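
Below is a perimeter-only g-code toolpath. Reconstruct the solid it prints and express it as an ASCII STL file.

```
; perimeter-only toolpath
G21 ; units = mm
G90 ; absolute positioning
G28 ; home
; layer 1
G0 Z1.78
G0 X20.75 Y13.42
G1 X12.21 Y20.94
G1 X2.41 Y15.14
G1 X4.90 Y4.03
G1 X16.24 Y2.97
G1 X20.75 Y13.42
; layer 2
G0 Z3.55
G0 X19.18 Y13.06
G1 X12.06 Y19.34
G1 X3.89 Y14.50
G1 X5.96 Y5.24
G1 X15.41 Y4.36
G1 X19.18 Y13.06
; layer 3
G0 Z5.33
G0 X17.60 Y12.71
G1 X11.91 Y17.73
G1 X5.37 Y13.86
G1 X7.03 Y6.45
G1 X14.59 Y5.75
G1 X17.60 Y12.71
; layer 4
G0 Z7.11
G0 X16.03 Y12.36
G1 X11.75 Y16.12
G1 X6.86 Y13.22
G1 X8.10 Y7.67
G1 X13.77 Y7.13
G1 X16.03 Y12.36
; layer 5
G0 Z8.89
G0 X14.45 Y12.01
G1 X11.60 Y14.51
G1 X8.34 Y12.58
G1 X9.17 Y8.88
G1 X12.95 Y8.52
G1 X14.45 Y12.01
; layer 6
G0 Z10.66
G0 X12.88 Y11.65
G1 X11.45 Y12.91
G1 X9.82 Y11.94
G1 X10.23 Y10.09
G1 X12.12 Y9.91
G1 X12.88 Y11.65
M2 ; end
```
solid part
  facet normal 0.0000 0.0000 -1.0000
    outer loop
      vertex 0.93 15.78 0.00
      vertex 12.36 22.55 0.00
      vertex 22.33 13.77 0.00
    endloop
  endfacet
  facet normal 0.0000 0.0000 -1.0000
    outer loop
      vertex 3.83 2.82 0.00
      vertex 0.93 15.78 0.00
      vertex 22.33 13.77 0.00
    endloop
  endfacet
  facet normal 0.0000 0.0000 -1.0000
    outer loop
      vertex 17.06 1.58 0.00
      vertex 3.83 2.82 0.00
      vertex 22.33 13.77 0.00
    endloop
  endfacet
  facet normal 0.5325 0.6047 0.5922
    outer loop
      vertex 22.33 13.77 0.00
      vertex 12.36 22.55 0.00
      vertex 11.30 11.30 12.44
    endloop
  endfacet
  facet normal -0.4107 0.6934 0.5921
    outer loop
      vertex 12.36 22.55 0.00
      vertex 0.93 15.78 0.00
      vertex 11.30 11.30 12.44
    endloop
  endfacet
  facet normal -0.7864 -0.1760 0.5922
    outer loop
      vertex 0.93 15.78 0.00
      vertex 3.83 2.82 0.00
      vertex 11.30 11.30 12.44
    endloop
  endfacet
  facet normal -0.0752 -0.8024 0.5921
    outer loop
      vertex 3.83 2.82 0.00
      vertex 17.06 1.58 0.00
      vertex 11.30 11.30 12.44
    endloop
  endfacet
  facet normal 0.7396 -0.3197 0.5923
    outer loop
      vertex 17.06 1.58 0.00
      vertex 22.33 13.77 0.00
      vertex 11.30 11.30 12.44
    endloop
  endfacet
endsolid part

The G0 Z moves step by Δz≈1.78 mm. The G1 loops shrink linearly with z, so the solid tapers from its base footprint up to z≈12.4. Closing with a flat bottom cap and the tapered top and triangulating gives 8 facets — a regular 5-sided pyramid, base circumscribed radius ≈ 11.3 mm, apex at z ≈ 12.4 mm.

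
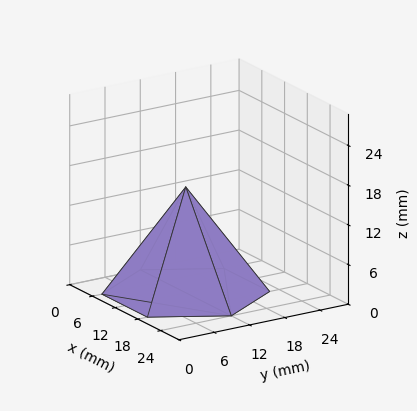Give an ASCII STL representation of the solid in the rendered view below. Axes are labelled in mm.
Reading the render: the shape is a regular 6-sided pyramid, base circumscribed radius ≈ 12 mm, apex at z ≈ 16 mm (dimensions read to the nearest mm from the axis ticks). For the STL, each face is triangulated and given an outward normal.

solid part
  facet normal 0.0000 0.0000 -1.0000
    outer loop
      vertex 6.000 22.392 0.000
      vertex 18.000 22.392 0.000
      vertex 24.000 12.000 0.000
    endloop
  endfacet
  facet normal 0.0000 0.0000 -1.0000
    outer loop
      vertex 0.000 12.000 0.000
      vertex 6.000 22.392 0.000
      vertex 24.000 12.000 0.000
    endloop
  endfacet
  facet normal 0.0000 0.0000 -1.0000
    outer loop
      vertex 6.000 1.608 0.000
      vertex 0.000 12.000 0.000
      vertex 24.000 12.000 0.000
    endloop
  endfacet
  facet normal 0.0000 0.0000 -1.0000
    outer loop
      vertex 18.000 1.608 0.000
      vertex 6.000 1.608 0.000
      vertex 24.000 12.000 0.000
    endloop
  endfacet
  facet normal 0.7263 0.4193 0.5447
    outer loop
      vertex 24.000 12.000 0.000
      vertex 18.000 22.392 0.000
      vertex 12.000 12.000 16.000
    endloop
  endfacet
  facet normal 0.0000 0.8386 0.5447
    outer loop
      vertex 18.000 22.392 0.000
      vertex 6.000 22.392 0.000
      vertex 12.000 12.000 16.000
    endloop
  endfacet
  facet normal -0.7263 0.4193 0.5447
    outer loop
      vertex 6.000 22.392 0.000
      vertex 0.000 12.000 0.000
      vertex 12.000 12.000 16.000
    endloop
  endfacet
  facet normal -0.7263 -0.4193 0.5447
    outer loop
      vertex 0.000 12.000 0.000
      vertex 6.000 1.608 0.000
      vertex 12.000 12.000 16.000
    endloop
  endfacet
  facet normal 0.0000 -0.8386 0.5447
    outer loop
      vertex 6.000 1.608 0.000
      vertex 18.000 1.608 0.000
      vertex 12.000 12.000 16.000
    endloop
  endfacet
  facet normal 0.7263 -0.4193 0.5447
    outer loop
      vertex 18.000 1.608 0.000
      vertex 24.000 12.000 0.000
      vertex 12.000 12.000 16.000
    endloop
  endfacet
endsolid part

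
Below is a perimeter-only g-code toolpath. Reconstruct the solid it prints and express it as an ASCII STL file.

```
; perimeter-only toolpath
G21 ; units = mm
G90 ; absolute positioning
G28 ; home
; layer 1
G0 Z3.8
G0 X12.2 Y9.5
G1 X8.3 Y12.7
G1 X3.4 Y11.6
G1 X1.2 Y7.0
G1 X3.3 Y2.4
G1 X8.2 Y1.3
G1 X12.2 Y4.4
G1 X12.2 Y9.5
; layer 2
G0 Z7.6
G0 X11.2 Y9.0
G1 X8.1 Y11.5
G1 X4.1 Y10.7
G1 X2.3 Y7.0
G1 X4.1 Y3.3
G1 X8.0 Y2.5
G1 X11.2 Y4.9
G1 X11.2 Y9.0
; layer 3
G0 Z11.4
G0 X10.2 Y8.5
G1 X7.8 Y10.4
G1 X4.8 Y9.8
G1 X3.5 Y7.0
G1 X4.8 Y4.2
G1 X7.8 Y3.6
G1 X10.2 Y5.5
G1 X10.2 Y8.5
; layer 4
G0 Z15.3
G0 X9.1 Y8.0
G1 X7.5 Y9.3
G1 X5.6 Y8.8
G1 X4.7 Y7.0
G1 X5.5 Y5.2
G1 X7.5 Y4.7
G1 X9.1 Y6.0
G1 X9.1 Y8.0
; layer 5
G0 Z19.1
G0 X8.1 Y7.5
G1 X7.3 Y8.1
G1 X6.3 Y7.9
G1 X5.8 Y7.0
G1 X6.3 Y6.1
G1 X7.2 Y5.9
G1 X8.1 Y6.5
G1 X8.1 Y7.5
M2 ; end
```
solid part
  facet normal 0.0000 0.0000 -1.0000
    outer loop
      vertex 2.7 12.5 0.0
      vertex 8.6 13.8 0.0
      vertex 13.3 10.0 0.0
    endloop
  endfacet
  facet normal 0.0000 0.0000 -1.0000
    outer loop
      vertex 0.0 7.0 0.0
      vertex 2.7 12.5 0.0
      vertex 13.3 10.0 0.0
    endloop
  endfacet
  facet normal 0.0000 0.0000 -1.0000
    outer loop
      vertex 2.6 1.5 0.0
      vertex 0.0 7.0 0.0
      vertex 13.3 10.0 0.0
    endloop
  endfacet
  facet normal 0.0000 0.0000 -1.0000
    outer loop
      vertex 8.5 0.2 0.0
      vertex 2.6 1.5 0.0
      vertex 13.3 10.0 0.0
    endloop
  endfacet
  facet normal 0.0000 0.0000 -1.0000
    outer loop
      vertex 13.3 3.9 0.0
      vertex 8.5 0.2 0.0
      vertex 13.3 10.0 0.0
    endloop
  endfacet
  facet normal 0.6062 0.7498 0.2650
    outer loop
      vertex 13.3 10.0 0.0
      vertex 8.6 13.8 0.0
      vertex 7.0 7.0 22.9
    endloop
  endfacet
  facet normal -0.2075 0.9416 0.2651
    outer loop
      vertex 8.6 13.8 0.0
      vertex 2.7 12.5 0.0
      vertex 7.0 7.0 22.9
    endloop
  endfacet
  facet normal -0.8657 0.4250 0.2646
    outer loop
      vertex 2.7 12.5 0.0
      vertex 0.0 7.0 0.0
      vertex 7.0 7.0 22.9
    endloop
  endfacet
  facet normal -0.8714 -0.4119 0.2664
    outer loop
      vertex 0.0 7.0 0.0
      vertex 2.6 1.5 0.0
      vertex 7.0 7.0 22.9
    endloop
  endfacet
  facet normal -0.2074 -0.9414 0.2660
    outer loop
      vertex 2.6 1.5 0.0
      vertex 8.5 0.2 0.0
      vertex 7.0 7.0 22.9
    endloop
  endfacet
  facet normal 0.5886 -0.7636 0.2653
    outer loop
      vertex 8.5 0.2 0.0
      vertex 13.3 3.9 0.0
      vertex 7.0 7.0 22.9
    endloop
  endfacet
  facet normal 0.9642 0.0000 0.2653
    outer loop
      vertex 13.3 3.9 0.0
      vertex 13.3 10.0 0.0
      vertex 7.0 7.0 22.9
    endloop
  endfacet
endsolid part

The G0 Z moves step by Δz≈3.8 mm. The G1 loops shrink linearly with z, so the solid tapers from its base footprint up to z≈22.9. Closing with a flat bottom cap and the tapered top and triangulating gives 12 facets — a regular 7-sided pyramid, base circumscribed radius ≈ 7 mm, apex at z ≈ 22.9 mm.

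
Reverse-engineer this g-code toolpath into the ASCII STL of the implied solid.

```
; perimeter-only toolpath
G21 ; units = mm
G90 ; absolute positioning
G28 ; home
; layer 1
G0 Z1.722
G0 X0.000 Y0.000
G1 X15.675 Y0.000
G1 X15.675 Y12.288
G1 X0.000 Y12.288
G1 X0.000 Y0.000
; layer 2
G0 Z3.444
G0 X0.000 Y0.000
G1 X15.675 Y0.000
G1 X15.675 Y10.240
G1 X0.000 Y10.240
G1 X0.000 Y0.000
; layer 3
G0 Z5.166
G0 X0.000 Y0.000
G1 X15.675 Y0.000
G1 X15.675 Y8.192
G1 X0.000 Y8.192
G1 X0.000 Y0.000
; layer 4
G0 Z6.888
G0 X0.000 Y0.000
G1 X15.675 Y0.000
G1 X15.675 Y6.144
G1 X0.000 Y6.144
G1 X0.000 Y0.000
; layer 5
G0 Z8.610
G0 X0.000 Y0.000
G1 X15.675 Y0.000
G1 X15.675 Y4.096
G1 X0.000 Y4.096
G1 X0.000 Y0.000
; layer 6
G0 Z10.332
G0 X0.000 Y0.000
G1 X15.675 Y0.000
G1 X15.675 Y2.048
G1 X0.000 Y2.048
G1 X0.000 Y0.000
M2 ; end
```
solid part
  facet normal 0.0000 0.0000 -1.0000
    outer loop
      vertex 15.675 14.336 0.000
      vertex 15.675 0.000 0.000
      vertex 0.000 0.000 0.000
    endloop
  endfacet
  facet normal 0.0000 0.0000 -1.0000
    outer loop
      vertex 0.000 14.336 0.000
      vertex 15.675 14.336 0.000
      vertex 0.000 0.000 0.000
    endloop
  endfacet
  facet normal 0.0000 -1.0000 0.0000
    outer loop
      vertex 0.000 0.000 0.000
      vertex 15.675 0.000 0.000
      vertex 15.675 0.000 12.054
    endloop
  endfacet
  facet normal 0.0000 -1.0000 0.0000
    outer loop
      vertex 0.000 0.000 0.000
      vertex 15.675 0.000 12.054
      vertex 0.000 0.000 12.054
    endloop
  endfacet
  facet normal 0.0000 0.6436 0.7654
    outer loop
      vertex 0.000 0.000 12.054
      vertex 15.675 0.000 12.054
      vertex 15.675 14.336 0.000
    endloop
  endfacet
  facet normal 0.0000 0.6436 0.7654
    outer loop
      vertex 0.000 0.000 12.054
      vertex 15.675 14.336 0.000
      vertex 0.000 14.336 0.000
    endloop
  endfacet
  facet normal -1.0000 0.0000 0.0000
    outer loop
      vertex 0.000 0.000 12.054
      vertex 0.000 14.336 0.000
      vertex 0.000 0.000 0.000
    endloop
  endfacet
  facet normal 1.0000 0.0000 0.0000
    outer loop
      vertex 15.675 0.000 0.000
      vertex 15.675 14.336 0.000
      vertex 15.675 0.000 12.054
    endloop
  endfacet
endsolid part

The G0 Z moves step by Δz≈1.722 mm. The G1 loops shrink linearly with z, so the solid tapers from its base footprint up to z≈12.1. Closing with a flat bottom cap and the tapered top and triangulating gives 8 facets — a wedge (ramp): 15.7 × 14.3 mm base, rising to 12.1 mm along the y=0 edge and sloping linearly to z=0 at y=14.3.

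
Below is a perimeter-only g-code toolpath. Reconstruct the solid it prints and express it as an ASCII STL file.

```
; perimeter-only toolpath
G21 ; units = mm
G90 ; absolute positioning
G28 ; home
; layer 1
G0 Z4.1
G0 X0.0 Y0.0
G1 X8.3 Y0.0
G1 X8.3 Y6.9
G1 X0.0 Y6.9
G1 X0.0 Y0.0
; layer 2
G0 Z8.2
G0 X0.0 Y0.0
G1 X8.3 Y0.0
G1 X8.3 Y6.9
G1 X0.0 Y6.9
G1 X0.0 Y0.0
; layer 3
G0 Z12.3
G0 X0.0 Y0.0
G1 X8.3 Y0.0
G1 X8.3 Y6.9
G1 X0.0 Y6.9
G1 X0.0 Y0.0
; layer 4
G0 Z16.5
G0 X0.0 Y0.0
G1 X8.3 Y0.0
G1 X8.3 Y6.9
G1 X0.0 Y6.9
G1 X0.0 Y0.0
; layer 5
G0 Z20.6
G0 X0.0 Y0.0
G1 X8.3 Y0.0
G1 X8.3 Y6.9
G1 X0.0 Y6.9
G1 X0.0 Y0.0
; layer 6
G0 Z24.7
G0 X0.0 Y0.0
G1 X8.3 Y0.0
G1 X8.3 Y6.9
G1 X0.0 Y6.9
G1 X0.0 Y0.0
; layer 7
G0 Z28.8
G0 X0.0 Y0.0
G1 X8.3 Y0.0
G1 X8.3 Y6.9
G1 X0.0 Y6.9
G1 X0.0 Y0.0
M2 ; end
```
solid part
  facet normal 0.0000 0.0000 -1.0000
    outer loop
      vertex 8.3 6.9 0.0
      vertex 8.3 0.0 0.0
      vertex 0.0 0.0 0.0
    endloop
  endfacet
  facet normal 0.0000 0.0000 -1.0000
    outer loop
      vertex 0.0 6.9 0.0
      vertex 8.3 6.9 0.0
      vertex 0.0 0.0 0.0
    endloop
  endfacet
  facet normal 0.0000 0.0000 1.0000
    outer loop
      vertex 0.0 0.0 28.8
      vertex 8.3 0.0 28.8
      vertex 8.3 6.9 28.8
    endloop
  endfacet
  facet normal 0.0000 0.0000 1.0000
    outer loop
      vertex 0.0 0.0 28.8
      vertex 8.3 6.9 28.8
      vertex 0.0 6.9 28.8
    endloop
  endfacet
  facet normal 0.0000 -1.0000 0.0000
    outer loop
      vertex 0.0 0.0 0.0
      vertex 8.3 0.0 0.0
      vertex 8.3 0.0 28.8
    endloop
  endfacet
  facet normal 0.0000 -1.0000 0.0000
    outer loop
      vertex 0.0 0.0 0.0
      vertex 8.3 0.0 28.8
      vertex 0.0 0.0 28.8
    endloop
  endfacet
  facet normal 0.0000 1.0000 0.0000
    outer loop
      vertex 8.3 6.9 28.8
      vertex 8.3 6.9 0.0
      vertex 0.0 6.9 0.0
    endloop
  endfacet
  facet normal 0.0000 1.0000 0.0000
    outer loop
      vertex 0.0 6.9 28.8
      vertex 8.3 6.9 28.8
      vertex 0.0 6.9 0.0
    endloop
  endfacet
  facet normal -1.0000 0.0000 0.0000
    outer loop
      vertex 0.0 6.9 28.8
      vertex 0.0 6.9 0.0
      vertex 0.0 0.0 0.0
    endloop
  endfacet
  facet normal -1.0000 0.0000 0.0000
    outer loop
      vertex 0.0 0.0 28.8
      vertex 0.0 6.9 28.8
      vertex 0.0 0.0 0.0
    endloop
  endfacet
  facet normal 1.0000 0.0000 0.0000
    outer loop
      vertex 8.3 0.0 0.0
      vertex 8.3 6.9 0.0
      vertex 8.3 6.9 28.8
    endloop
  endfacet
  facet normal 1.0000 0.0000 0.0000
    outer loop
      vertex 8.3 0.0 0.0
      vertex 8.3 6.9 28.8
      vertex 8.3 0.0 28.8
    endloop
  endfacet
endsolid part

The G0 Z moves step by Δz≈4.1 mm. Every layer's G1 loop is the same polygon, so the solid is a straight extrusion of it from z=0 to z≈28.8. Closing with flat bottom and top caps and triangulating gives 12 facets — a rectangular box, roughly 8.3 × 6.9 mm footprint and 28.8 mm tall.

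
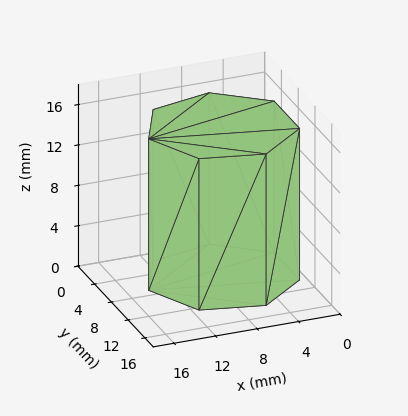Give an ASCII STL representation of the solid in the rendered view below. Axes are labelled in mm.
Reading the render: the shape is a regular 7-sided prism (a cylinder approximated with 7 flat sides), circumscribed radius ≈ 7 mm, height ≈ 15 mm (dimensions read to the nearest mm from the axis ticks). For the STL, each face is triangulated and given an outward normal.

solid part
  facet normal 0.0000 0.0000 -1.0000
    outer loop
      vertex 5.44 13.82 0.00
      vertex 11.36 12.47 0.00
      vertex 14.00 7.00 0.00
    endloop
  endfacet
  facet normal 0.0000 0.0000 -1.0000
    outer loop
      vertex 0.69 10.04 0.00
      vertex 5.44 13.82 0.00
      vertex 14.00 7.00 0.00
    endloop
  endfacet
  facet normal 0.0000 0.0000 -1.0000
    outer loop
      vertex 0.69 3.96 0.00
      vertex 0.69 10.04 0.00
      vertex 14.00 7.00 0.00
    endloop
  endfacet
  facet normal 0.0000 0.0000 -1.0000
    outer loop
      vertex 5.44 0.18 0.00
      vertex 0.69 3.96 0.00
      vertex 14.00 7.00 0.00
    endloop
  endfacet
  facet normal 0.0000 0.0000 -1.0000
    outer loop
      vertex 11.36 1.53 0.00
      vertex 5.44 0.18 0.00
      vertex 14.00 7.00 0.00
    endloop
  endfacet
  facet normal 0.0000 0.0000 1.0000
    outer loop
      vertex 14.00 7.00 15.00
      vertex 11.36 12.47 15.00
      vertex 5.44 13.82 15.00
    endloop
  endfacet
  facet normal 0.0000 0.0000 1.0000
    outer loop
      vertex 14.00 7.00 15.00
      vertex 5.44 13.82 15.00
      vertex 0.69 10.04 15.00
    endloop
  endfacet
  facet normal 0.0000 0.0000 1.0000
    outer loop
      vertex 14.00 7.00 15.00
      vertex 0.69 10.04 15.00
      vertex 0.69 3.96 15.00
    endloop
  endfacet
  facet normal 0.0000 0.0000 1.0000
    outer loop
      vertex 14.00 7.00 15.00
      vertex 0.69 3.96 15.00
      vertex 5.44 0.18 15.00
    endloop
  endfacet
  facet normal 0.0000 0.0000 1.0000
    outer loop
      vertex 14.00 7.00 15.00
      vertex 5.44 0.18 15.00
      vertex 11.36 1.53 15.00
    endloop
  endfacet
  facet normal 0.9006 0.4347 0.0000
    outer loop
      vertex 14.00 7.00 0.00
      vertex 11.36 12.47 0.00
      vertex 11.36 12.47 15.00
    endloop
  endfacet
  facet normal 0.9006 0.4347 0.0000
    outer loop
      vertex 14.00 7.00 0.00
      vertex 11.36 12.47 15.00
      vertex 14.00 7.00 15.00
    endloop
  endfacet
  facet normal 0.2223 0.9750 0.0000
    outer loop
      vertex 11.36 12.47 0.00
      vertex 5.44 13.82 0.00
      vertex 5.44 13.82 15.00
    endloop
  endfacet
  facet normal 0.2223 0.9750 0.0000
    outer loop
      vertex 11.36 12.47 0.00
      vertex 5.44 13.82 15.00
      vertex 11.36 12.47 15.00
    endloop
  endfacet
  facet normal -0.6227 0.7825 0.0000
    outer loop
      vertex 5.44 13.82 0.00
      vertex 0.69 10.04 0.00
      vertex 0.69 10.04 15.00
    endloop
  endfacet
  facet normal -0.6227 0.7825 0.0000
    outer loop
      vertex 5.44 13.82 0.00
      vertex 0.69 10.04 15.00
      vertex 5.44 13.82 15.00
    endloop
  endfacet
  facet normal -1.0000 0.0000 0.0000
    outer loop
      vertex 0.69 10.04 0.00
      vertex 0.69 3.96 0.00
      vertex 0.69 3.96 15.00
    endloop
  endfacet
  facet normal -1.0000 0.0000 0.0000
    outer loop
      vertex 0.69 10.04 0.00
      vertex 0.69 3.96 15.00
      vertex 0.69 10.04 15.00
    endloop
  endfacet
  facet normal -0.6227 -0.7825 0.0000
    outer loop
      vertex 0.69 3.96 0.00
      vertex 5.44 0.18 0.00
      vertex 5.44 0.18 15.00
    endloop
  endfacet
  facet normal -0.6227 -0.7825 0.0000
    outer loop
      vertex 0.69 3.96 0.00
      vertex 5.44 0.18 15.00
      vertex 0.69 3.96 15.00
    endloop
  endfacet
  facet normal 0.2223 -0.9750 0.0000
    outer loop
      vertex 5.44 0.18 0.00
      vertex 11.36 1.53 0.00
      vertex 11.36 1.53 15.00
    endloop
  endfacet
  facet normal 0.2223 -0.9750 0.0000
    outer loop
      vertex 5.44 0.18 0.00
      vertex 11.36 1.53 15.00
      vertex 5.44 0.18 15.00
    endloop
  endfacet
  facet normal 0.9006 -0.4347 0.0000
    outer loop
      vertex 11.36 1.53 0.00
      vertex 14.00 7.00 0.00
      vertex 14.00 7.00 15.00
    endloop
  endfacet
  facet normal 0.9006 -0.4347 0.0000
    outer loop
      vertex 11.36 1.53 0.00
      vertex 14.00 7.00 15.00
      vertex 11.36 1.53 15.00
    endloop
  endfacet
endsolid part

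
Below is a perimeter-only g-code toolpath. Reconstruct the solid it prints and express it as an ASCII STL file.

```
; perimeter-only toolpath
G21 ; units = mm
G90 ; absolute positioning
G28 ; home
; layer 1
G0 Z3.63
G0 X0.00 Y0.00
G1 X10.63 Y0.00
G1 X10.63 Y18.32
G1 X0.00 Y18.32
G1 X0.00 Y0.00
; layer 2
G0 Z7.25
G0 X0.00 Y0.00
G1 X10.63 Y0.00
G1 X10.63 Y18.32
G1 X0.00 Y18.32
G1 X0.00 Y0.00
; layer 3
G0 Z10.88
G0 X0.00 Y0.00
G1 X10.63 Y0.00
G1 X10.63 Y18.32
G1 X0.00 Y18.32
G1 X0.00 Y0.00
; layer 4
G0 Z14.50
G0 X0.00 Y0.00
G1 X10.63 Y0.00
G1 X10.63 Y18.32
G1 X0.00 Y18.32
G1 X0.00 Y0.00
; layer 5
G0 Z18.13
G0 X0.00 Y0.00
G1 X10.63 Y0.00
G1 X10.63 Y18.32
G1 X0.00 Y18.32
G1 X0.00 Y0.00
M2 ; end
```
solid part
  facet normal 0.0000 0.0000 -1.0000
    outer loop
      vertex 10.63 18.32 0.00
      vertex 10.63 0.00 0.00
      vertex 0.00 0.00 0.00
    endloop
  endfacet
  facet normal 0.0000 0.0000 -1.0000
    outer loop
      vertex 0.00 18.32 0.00
      vertex 10.63 18.32 0.00
      vertex 0.00 0.00 0.00
    endloop
  endfacet
  facet normal 0.0000 0.0000 1.0000
    outer loop
      vertex 0.00 0.00 18.13
      vertex 10.63 0.00 18.13
      vertex 10.63 18.32 18.13
    endloop
  endfacet
  facet normal 0.0000 0.0000 1.0000
    outer loop
      vertex 0.00 0.00 18.13
      vertex 10.63 18.32 18.13
      vertex 0.00 18.32 18.13
    endloop
  endfacet
  facet normal 0.0000 -1.0000 0.0000
    outer loop
      vertex 0.00 0.00 0.00
      vertex 10.63 0.00 0.00
      vertex 10.63 0.00 18.13
    endloop
  endfacet
  facet normal 0.0000 -1.0000 0.0000
    outer loop
      vertex 0.00 0.00 0.00
      vertex 10.63 0.00 18.13
      vertex 0.00 0.00 18.13
    endloop
  endfacet
  facet normal 0.0000 1.0000 0.0000
    outer loop
      vertex 10.63 18.32 18.13
      vertex 10.63 18.32 0.00
      vertex 0.00 18.32 0.00
    endloop
  endfacet
  facet normal 0.0000 1.0000 0.0000
    outer loop
      vertex 0.00 18.32 18.13
      vertex 10.63 18.32 18.13
      vertex 0.00 18.32 0.00
    endloop
  endfacet
  facet normal -1.0000 0.0000 0.0000
    outer loop
      vertex 0.00 18.32 18.13
      vertex 0.00 18.32 0.00
      vertex 0.00 0.00 0.00
    endloop
  endfacet
  facet normal -1.0000 0.0000 0.0000
    outer loop
      vertex 0.00 0.00 18.13
      vertex 0.00 18.32 18.13
      vertex 0.00 0.00 0.00
    endloop
  endfacet
  facet normal 1.0000 0.0000 0.0000
    outer loop
      vertex 10.63 0.00 0.00
      vertex 10.63 18.32 0.00
      vertex 10.63 18.32 18.13
    endloop
  endfacet
  facet normal 1.0000 0.0000 0.0000
    outer loop
      vertex 10.63 0.00 0.00
      vertex 10.63 18.32 18.13
      vertex 10.63 0.00 18.13
    endloop
  endfacet
endsolid part

The G0 Z moves step by Δz≈3.63 mm. Every layer's G1 loop is the same polygon, so the solid is a straight extrusion of it from z=0 to z≈18.1. Closing with flat bottom and top caps and triangulating gives 12 facets — a rectangular box, roughly 10.6 × 18.3 mm footprint and 18.1 mm tall.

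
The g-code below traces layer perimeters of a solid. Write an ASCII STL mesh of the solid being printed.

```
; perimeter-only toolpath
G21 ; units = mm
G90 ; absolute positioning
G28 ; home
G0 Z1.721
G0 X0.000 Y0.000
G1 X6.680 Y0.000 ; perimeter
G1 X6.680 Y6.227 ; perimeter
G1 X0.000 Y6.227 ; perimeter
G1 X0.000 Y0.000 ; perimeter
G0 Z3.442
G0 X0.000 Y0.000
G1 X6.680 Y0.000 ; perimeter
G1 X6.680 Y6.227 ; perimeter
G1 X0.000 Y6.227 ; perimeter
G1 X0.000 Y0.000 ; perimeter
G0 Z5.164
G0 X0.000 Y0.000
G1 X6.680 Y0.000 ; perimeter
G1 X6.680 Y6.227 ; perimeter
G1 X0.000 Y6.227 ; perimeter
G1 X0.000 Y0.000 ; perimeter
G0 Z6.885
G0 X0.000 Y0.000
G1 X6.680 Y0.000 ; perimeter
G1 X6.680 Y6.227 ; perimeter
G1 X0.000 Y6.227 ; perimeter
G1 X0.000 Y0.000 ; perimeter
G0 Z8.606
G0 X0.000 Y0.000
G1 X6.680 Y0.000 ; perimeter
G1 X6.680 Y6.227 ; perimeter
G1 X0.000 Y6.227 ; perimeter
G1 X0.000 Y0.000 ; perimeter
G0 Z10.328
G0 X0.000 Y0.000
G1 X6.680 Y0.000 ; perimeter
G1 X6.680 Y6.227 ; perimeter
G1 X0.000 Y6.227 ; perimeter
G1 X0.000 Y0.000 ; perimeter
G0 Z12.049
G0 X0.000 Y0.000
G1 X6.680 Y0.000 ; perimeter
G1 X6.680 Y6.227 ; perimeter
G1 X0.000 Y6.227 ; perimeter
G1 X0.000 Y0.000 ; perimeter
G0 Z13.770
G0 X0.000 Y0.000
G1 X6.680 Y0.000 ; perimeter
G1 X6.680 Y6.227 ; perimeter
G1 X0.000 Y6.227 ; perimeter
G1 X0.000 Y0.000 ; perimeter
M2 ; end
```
solid part
  facet normal 0.0000 0.0000 -1.0000
    outer loop
      vertex 6.680 6.227 0.000
      vertex 6.680 0.000 0.000
      vertex 0.000 0.000 0.000
    endloop
  endfacet
  facet normal 0.0000 0.0000 -1.0000
    outer loop
      vertex 0.000 6.227 0.000
      vertex 6.680 6.227 0.000
      vertex 0.000 0.000 0.000
    endloop
  endfacet
  facet normal 0.0000 0.0000 1.0000
    outer loop
      vertex 0.000 0.000 13.770
      vertex 6.680 0.000 13.770
      vertex 6.680 6.227 13.770
    endloop
  endfacet
  facet normal 0.0000 0.0000 1.0000
    outer loop
      vertex 0.000 0.000 13.770
      vertex 6.680 6.227 13.770
      vertex 0.000 6.227 13.770
    endloop
  endfacet
  facet normal 0.0000 -1.0000 0.0000
    outer loop
      vertex 0.000 0.000 0.000
      vertex 6.680 0.000 0.000
      vertex 6.680 0.000 13.770
    endloop
  endfacet
  facet normal 0.0000 -1.0000 0.0000
    outer loop
      vertex 0.000 0.000 0.000
      vertex 6.680 0.000 13.770
      vertex 0.000 0.000 13.770
    endloop
  endfacet
  facet normal 0.0000 1.0000 0.0000
    outer loop
      vertex 6.680 6.227 13.770
      vertex 6.680 6.227 0.000
      vertex 0.000 6.227 0.000
    endloop
  endfacet
  facet normal 0.0000 1.0000 0.0000
    outer loop
      vertex 0.000 6.227 13.770
      vertex 6.680 6.227 13.770
      vertex 0.000 6.227 0.000
    endloop
  endfacet
  facet normal -1.0000 0.0000 0.0000
    outer loop
      vertex 0.000 6.227 13.770
      vertex 0.000 6.227 0.000
      vertex 0.000 0.000 0.000
    endloop
  endfacet
  facet normal -1.0000 0.0000 0.0000
    outer loop
      vertex 0.000 0.000 13.770
      vertex 0.000 6.227 13.770
      vertex 0.000 0.000 0.000
    endloop
  endfacet
  facet normal 1.0000 0.0000 0.0000
    outer loop
      vertex 6.680 0.000 0.000
      vertex 6.680 6.227 0.000
      vertex 6.680 6.227 13.770
    endloop
  endfacet
  facet normal 1.0000 0.0000 0.0000
    outer loop
      vertex 6.680 0.000 0.000
      vertex 6.680 6.227 13.770
      vertex 6.680 0.000 13.770
    endloop
  endfacet
endsolid part

The G0 Z moves step by Δz≈1.721 mm. Every layer's G1 loop is the same polygon, so the solid is a straight extrusion of it from z=0 to z≈13.8. Closing with flat bottom and top caps and triangulating gives 12 facets — a rectangular box, roughly 6.68 × 6.23 mm footprint and 13.8 mm tall.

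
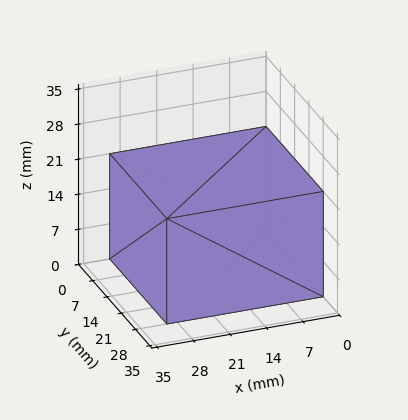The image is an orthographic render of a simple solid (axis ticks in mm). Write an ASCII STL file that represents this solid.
Reading the render: the shape is a rectangular box, roughly 30 × 28 mm footprint and 21 mm tall (dimensions read to the nearest mm from the axis ticks). For the STL, each face is triangulated and given an outward normal.

solid part
  facet normal 0.0000 0.0000 -1.0000
    outer loop
      vertex 30.000 28.000 0.000
      vertex 30.000 0.000 0.000
      vertex 0.000 0.000 0.000
    endloop
  endfacet
  facet normal 0.0000 0.0000 -1.0000
    outer loop
      vertex 0.000 28.000 0.000
      vertex 30.000 28.000 0.000
      vertex 0.000 0.000 0.000
    endloop
  endfacet
  facet normal 0.0000 0.0000 1.0000
    outer loop
      vertex 0.000 0.000 21.000
      vertex 30.000 0.000 21.000
      vertex 30.000 28.000 21.000
    endloop
  endfacet
  facet normal 0.0000 0.0000 1.0000
    outer loop
      vertex 0.000 0.000 21.000
      vertex 30.000 28.000 21.000
      vertex 0.000 28.000 21.000
    endloop
  endfacet
  facet normal 0.0000 -1.0000 0.0000
    outer loop
      vertex 0.000 0.000 0.000
      vertex 30.000 0.000 0.000
      vertex 30.000 0.000 21.000
    endloop
  endfacet
  facet normal 0.0000 -1.0000 0.0000
    outer loop
      vertex 0.000 0.000 0.000
      vertex 30.000 0.000 21.000
      vertex 0.000 0.000 21.000
    endloop
  endfacet
  facet normal 0.0000 1.0000 0.0000
    outer loop
      vertex 30.000 28.000 21.000
      vertex 30.000 28.000 0.000
      vertex 0.000 28.000 0.000
    endloop
  endfacet
  facet normal 0.0000 1.0000 0.0000
    outer loop
      vertex 0.000 28.000 21.000
      vertex 30.000 28.000 21.000
      vertex 0.000 28.000 0.000
    endloop
  endfacet
  facet normal -1.0000 0.0000 0.0000
    outer loop
      vertex 0.000 28.000 21.000
      vertex 0.000 28.000 0.000
      vertex 0.000 0.000 0.000
    endloop
  endfacet
  facet normal -1.0000 0.0000 0.0000
    outer loop
      vertex 0.000 0.000 21.000
      vertex 0.000 28.000 21.000
      vertex 0.000 0.000 0.000
    endloop
  endfacet
  facet normal 1.0000 0.0000 0.0000
    outer loop
      vertex 30.000 0.000 0.000
      vertex 30.000 28.000 0.000
      vertex 30.000 28.000 21.000
    endloop
  endfacet
  facet normal 1.0000 0.0000 0.0000
    outer loop
      vertex 30.000 0.000 0.000
      vertex 30.000 28.000 21.000
      vertex 30.000 0.000 21.000
    endloop
  endfacet
endsolid part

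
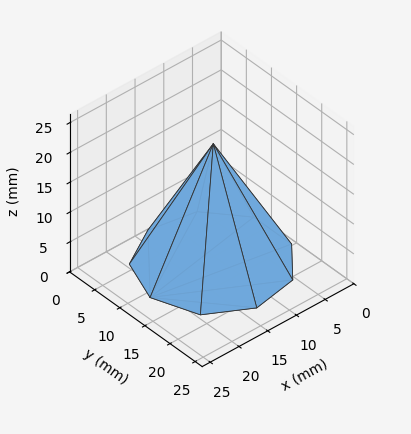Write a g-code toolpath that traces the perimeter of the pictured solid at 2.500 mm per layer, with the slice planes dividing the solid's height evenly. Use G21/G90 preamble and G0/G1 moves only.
Reading the render: the shape is a regular 9-sided pyramid, base circumscribed radius ≈ 11 mm, apex at z ≈ 20 mm (dimensions read to the nearest mm from the axis ticks). For the g-code, the solid's height is divided into equal slices at the stated Δz and each level perimeter traced with G1 moves after a G0 lift.

; perimeter-only toolpath
G21 ; units = mm
G90 ; absolute positioning
G28 ; home
; layer 1
G0 Z2.500
G0 X20.625 Y11.000
G1 X18.373 Y17.187
G1 X12.671 Y20.479
G1 X6.188 Y19.335
G1 X1.955 Y14.292
G1 X1.955 Y7.708
G1 X6.188 Y2.665
G1 X12.671 Y1.521
G1 X18.373 Y4.813
G1 X20.625 Y11.000
; layer 2
G0 Z5.000
G0 X19.250 Y11.000
G1 X17.319 Y16.303
G1 X12.433 Y19.125
G1 X6.875 Y18.145
G1 X3.247 Y13.822
G1 X3.247 Y8.178
G1 X6.875 Y3.856
G1 X12.433 Y2.875
G1 X17.319 Y5.697
G1 X19.250 Y11.000
; layer 3
G0 Z7.500
G0 X17.875 Y11.000
G1 X16.266 Y15.419
G1 X12.194 Y17.771
G1 X7.562 Y16.954
G1 X4.539 Y13.351
G1 X4.539 Y8.649
G1 X7.562 Y5.046
G1 X12.194 Y4.229
G1 X16.266 Y6.581
G1 X17.875 Y11.000
; layer 4
G0 Z10.000
G0 X16.500 Y11.000
G1 X15.213 Y14.536
G1 X11.955 Y16.416
G1 X8.250 Y15.763
G1 X5.832 Y12.881
G1 X5.832 Y9.119
G1 X8.250 Y6.237
G1 X11.955 Y5.583
G1 X15.213 Y7.465
G1 X16.500 Y11.000
; layer 5
G0 Z12.500
G0 X15.125 Y11.000
G1 X14.160 Y13.652
G1 X11.716 Y15.062
G1 X8.938 Y14.572
G1 X7.124 Y12.411
G1 X7.124 Y9.589
G1 X8.938 Y7.428
G1 X11.716 Y6.938
G1 X14.160 Y8.348
G1 X15.125 Y11.000
; layer 6
G0 Z15.000
G0 X13.750 Y11.000
G1 X13.107 Y12.768
G1 X11.477 Y13.708
G1 X9.625 Y13.381
G1 X8.416 Y11.941
G1 X8.416 Y10.059
G1 X9.625 Y8.618
G1 X11.477 Y8.292
G1 X13.107 Y9.232
G1 X13.750 Y11.000
; layer 7
G0 Z17.500
G0 X12.375 Y11.000
G1 X12.053 Y11.884
G1 X11.239 Y12.354
G1 X10.312 Y12.191
G1 X9.708 Y11.470
G1 X9.708 Y10.530
G1 X10.312 Y9.809
G1 X11.239 Y9.646
G1 X12.053 Y10.116
G1 X12.375 Y11.000
M2 ; end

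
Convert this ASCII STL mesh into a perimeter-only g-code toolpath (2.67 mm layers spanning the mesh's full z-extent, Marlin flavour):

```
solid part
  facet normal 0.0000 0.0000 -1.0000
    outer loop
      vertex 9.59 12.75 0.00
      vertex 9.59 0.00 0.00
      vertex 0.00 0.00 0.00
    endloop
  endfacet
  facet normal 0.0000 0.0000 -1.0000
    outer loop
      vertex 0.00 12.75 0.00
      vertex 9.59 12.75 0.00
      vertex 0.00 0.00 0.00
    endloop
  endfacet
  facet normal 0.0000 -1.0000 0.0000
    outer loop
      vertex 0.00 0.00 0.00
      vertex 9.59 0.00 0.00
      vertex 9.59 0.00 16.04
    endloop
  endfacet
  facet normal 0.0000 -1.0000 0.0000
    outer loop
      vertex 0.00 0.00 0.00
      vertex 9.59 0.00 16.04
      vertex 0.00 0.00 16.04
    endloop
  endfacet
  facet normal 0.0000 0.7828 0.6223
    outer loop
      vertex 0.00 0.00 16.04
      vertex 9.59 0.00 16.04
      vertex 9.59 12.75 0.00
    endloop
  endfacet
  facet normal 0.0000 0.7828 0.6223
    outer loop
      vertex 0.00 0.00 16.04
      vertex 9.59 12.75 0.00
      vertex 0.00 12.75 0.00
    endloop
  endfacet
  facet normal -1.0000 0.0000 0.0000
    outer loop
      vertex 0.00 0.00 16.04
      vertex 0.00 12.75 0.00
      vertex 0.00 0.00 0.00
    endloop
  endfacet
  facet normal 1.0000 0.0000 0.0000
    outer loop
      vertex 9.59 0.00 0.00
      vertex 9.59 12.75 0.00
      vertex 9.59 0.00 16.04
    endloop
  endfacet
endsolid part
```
; perimeter-only toolpath
G21 ; units = mm
G90 ; absolute positioning
G28 ; home
; layer 1
G0 Z2.67
G0 X0.00 Y0.00
G1 X9.59 Y0.00
G1 X9.59 Y10.62
G1 X0.00 Y10.62
G1 X0.00 Y0.00
; layer 2
G0 Z5.35
G0 X0.00 Y0.00
G1 X9.59 Y0.00
G1 X9.59 Y8.50
G1 X0.00 Y8.50
G1 X0.00 Y0.00
; layer 3
G0 Z8.02
G0 X0.00 Y0.00
G1 X9.59 Y0.00
G1 X9.59 Y6.38
G1 X0.00 Y6.38
G1 X0.00 Y0.00
; layer 4
G0 Z10.69
G0 X0.00 Y0.00
G1 X9.59 Y0.00
G1 X9.59 Y4.25
G1 X0.00 Y4.25
G1 X0.00 Y0.00
; layer 5
G0 Z13.37
G0 X0.00 Y0.00
G1 X9.59 Y0.00
G1 X9.59 Y2.12
G1 X0.00 Y2.12
G1 X0.00 Y0.00
M2 ; end

The solid is a wedge (ramp): 9.59 × 12.8 mm base, rising to 16 mm along the y=0 edge and sloping linearly to z=0 at y=12.8. Slicing at Δz = 2.67 mm — 6 equal slices spanning the solid's height, so layer i sits at z = i·h/6 — gives 5 non-empty perimeters. Each is a 4-segment closed polygon; G0 lifts to the layer z and rapids to the start vertex, then G1 traces the edges. The cross-section shrinks linearly with z (the slice at the apex is degenerate and omitted).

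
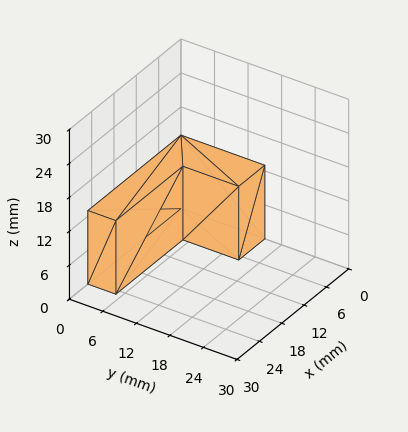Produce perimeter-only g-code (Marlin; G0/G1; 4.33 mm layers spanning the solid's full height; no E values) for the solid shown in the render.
Reading the render: the shape is an L-shaped prism: outer 25 × 15 mm, arm thicknesses ≈ 5 mm (horizontal) and 7 mm (vertical), extruded 13 mm in z (dimensions read to the nearest mm from the axis ticks). For the g-code, the solid's height is divided into equal slices at the stated Δz and each level perimeter traced with G1 moves after a G0 lift.

; perimeter-only toolpath
G21 ; units = mm
G90 ; absolute positioning
G28 ; home
; layer 1
G0 Z4.33
G0 X0.00 Y0.00
G1 X25.00 Y0.00
G1 X25.00 Y5.00
G1 X7.00 Y5.00
G1 X7.00 Y15.00
G1 X0.00 Y15.00
G1 X0.00 Y0.00
; layer 2
G0 Z8.67
G0 X0.00 Y0.00
G1 X25.00 Y0.00
G1 X25.00 Y5.00
G1 X7.00 Y5.00
G1 X7.00 Y15.00
G1 X0.00 Y15.00
G1 X0.00 Y0.00
; layer 3
G0 Z13.00
G0 X0.00 Y0.00
G1 X25.00 Y0.00
G1 X25.00 Y5.00
G1 X7.00 Y5.00
G1 X7.00 Y15.00
G1 X0.00 Y15.00
G1 X0.00 Y0.00
M2 ; end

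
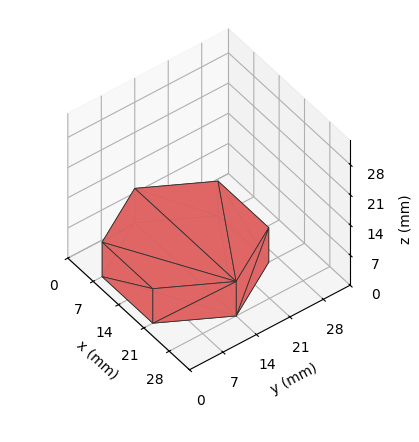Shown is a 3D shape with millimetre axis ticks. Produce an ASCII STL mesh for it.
Reading the render: the shape is a regular 6-sided prism (a cylinder approximated with 6 flat sides), circumscribed radius ≈ 14 mm, height ≈ 8 mm (dimensions read to the nearest mm from the axis ticks). For the STL, each face is triangulated and given an outward normal.

solid part
  facet normal 0.0000 0.0000 -1.0000
    outer loop
      vertex 7.000 26.124 0.000
      vertex 21.000 26.124 0.000
      vertex 28.000 14.000 0.000
    endloop
  endfacet
  facet normal 0.0000 0.0000 -1.0000
    outer loop
      vertex 0.000 14.000 0.000
      vertex 7.000 26.124 0.000
      vertex 28.000 14.000 0.000
    endloop
  endfacet
  facet normal 0.0000 0.0000 -1.0000
    outer loop
      vertex 7.000 1.876 0.000
      vertex 0.000 14.000 0.000
      vertex 28.000 14.000 0.000
    endloop
  endfacet
  facet normal 0.0000 0.0000 -1.0000
    outer loop
      vertex 21.000 1.876 0.000
      vertex 7.000 1.876 0.000
      vertex 28.000 14.000 0.000
    endloop
  endfacet
  facet normal 0.0000 0.0000 1.0000
    outer loop
      vertex 28.000 14.000 8.000
      vertex 21.000 26.124 8.000
      vertex 7.000 26.124 8.000
    endloop
  endfacet
  facet normal 0.0000 0.0000 1.0000
    outer loop
      vertex 28.000 14.000 8.000
      vertex 7.000 26.124 8.000
      vertex 0.000 14.000 8.000
    endloop
  endfacet
  facet normal 0.0000 0.0000 1.0000
    outer loop
      vertex 28.000 14.000 8.000
      vertex 0.000 14.000 8.000
      vertex 7.000 1.876 8.000
    endloop
  endfacet
  facet normal 0.0000 0.0000 1.0000
    outer loop
      vertex 28.000 14.000 8.000
      vertex 7.000 1.876 8.000
      vertex 21.000 1.876 8.000
    endloop
  endfacet
  facet normal 0.8660 0.5000 0.0000
    outer loop
      vertex 28.000 14.000 0.000
      vertex 21.000 26.124 0.000
      vertex 21.000 26.124 8.000
    endloop
  endfacet
  facet normal 0.8660 0.5000 0.0000
    outer loop
      vertex 28.000 14.000 0.000
      vertex 21.000 26.124 8.000
      vertex 28.000 14.000 8.000
    endloop
  endfacet
  facet normal 0.0000 1.0000 0.0000
    outer loop
      vertex 21.000 26.124 0.000
      vertex 7.000 26.124 0.000
      vertex 7.000 26.124 8.000
    endloop
  endfacet
  facet normal 0.0000 1.0000 0.0000
    outer loop
      vertex 21.000 26.124 0.000
      vertex 7.000 26.124 8.000
      vertex 21.000 26.124 8.000
    endloop
  endfacet
  facet normal -0.8660 0.5000 0.0000
    outer loop
      vertex 7.000 26.124 0.000
      vertex 0.000 14.000 0.000
      vertex 0.000 14.000 8.000
    endloop
  endfacet
  facet normal -0.8660 0.5000 0.0000
    outer loop
      vertex 7.000 26.124 0.000
      vertex 0.000 14.000 8.000
      vertex 7.000 26.124 8.000
    endloop
  endfacet
  facet normal -0.8660 -0.5000 0.0000
    outer loop
      vertex 0.000 14.000 0.000
      vertex 7.000 1.876 0.000
      vertex 7.000 1.876 8.000
    endloop
  endfacet
  facet normal -0.8660 -0.5000 0.0000
    outer loop
      vertex 0.000 14.000 0.000
      vertex 7.000 1.876 8.000
      vertex 0.000 14.000 8.000
    endloop
  endfacet
  facet normal 0.0000 -1.0000 0.0000
    outer loop
      vertex 7.000 1.876 0.000
      vertex 21.000 1.876 0.000
      vertex 21.000 1.876 8.000
    endloop
  endfacet
  facet normal 0.0000 -1.0000 0.0000
    outer loop
      vertex 7.000 1.876 0.000
      vertex 21.000 1.876 8.000
      vertex 7.000 1.876 8.000
    endloop
  endfacet
  facet normal 0.8660 -0.5000 0.0000
    outer loop
      vertex 21.000 1.876 0.000
      vertex 28.000 14.000 0.000
      vertex 28.000 14.000 8.000
    endloop
  endfacet
  facet normal 0.8660 -0.5000 0.0000
    outer loop
      vertex 21.000 1.876 0.000
      vertex 28.000 14.000 8.000
      vertex 21.000 1.876 8.000
    endloop
  endfacet
endsolid part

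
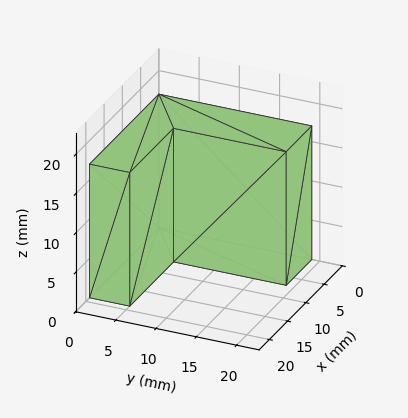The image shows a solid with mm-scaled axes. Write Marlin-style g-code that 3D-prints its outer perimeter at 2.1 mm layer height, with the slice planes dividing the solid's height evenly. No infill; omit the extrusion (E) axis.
Reading the render: the shape is an L-shaped prism: outer 19 × 19 mm, arm thicknesses ≈ 5 mm (horizontal) and 7 mm (vertical), extruded 17 mm in z (dimensions read to the nearest mm from the axis ticks). For the g-code, the solid's height is divided into equal slices at the stated Δz and each level perimeter traced with G1 moves after a G0 lift.

; perimeter-only toolpath
G21 ; units = mm
G90 ; absolute positioning
G28 ; home
; layer 1
G0 Z2.1
G0 X0.0 Y0.0
G1 X19.0 Y0.0
G1 X19.0 Y5.0
G1 X7.0 Y5.0
G1 X7.0 Y19.0
G1 X0.0 Y19.0
G1 X0.0 Y0.0
; layer 2
G0 Z4.2
G0 X0.0 Y0.0
G1 X19.0 Y0.0
G1 X19.0 Y5.0
G1 X7.0 Y5.0
G1 X7.0 Y19.0
G1 X0.0 Y19.0
G1 X0.0 Y0.0
; layer 3
G0 Z6.4
G0 X0.0 Y0.0
G1 X19.0 Y0.0
G1 X19.0 Y5.0
G1 X7.0 Y5.0
G1 X7.0 Y19.0
G1 X0.0 Y19.0
G1 X0.0 Y0.0
; layer 4
G0 Z8.5
G0 X0.0 Y0.0
G1 X19.0 Y0.0
G1 X19.0 Y5.0
G1 X7.0 Y5.0
G1 X7.0 Y19.0
G1 X0.0 Y19.0
G1 X0.0 Y0.0
; layer 5
G0 Z10.6
G0 X0.0 Y0.0
G1 X19.0 Y0.0
G1 X19.0 Y5.0
G1 X7.0 Y5.0
G1 X7.0 Y19.0
G1 X0.0 Y19.0
G1 X0.0 Y0.0
; layer 6
G0 Z12.8
G0 X0.0 Y0.0
G1 X19.0 Y0.0
G1 X19.0 Y5.0
G1 X7.0 Y5.0
G1 X7.0 Y19.0
G1 X0.0 Y19.0
G1 X0.0 Y0.0
; layer 7
G0 Z14.9
G0 X0.0 Y0.0
G1 X19.0 Y0.0
G1 X19.0 Y5.0
G1 X7.0 Y5.0
G1 X7.0 Y19.0
G1 X0.0 Y19.0
G1 X0.0 Y0.0
; layer 8
G0 Z17.0
G0 X0.0 Y0.0
G1 X19.0 Y0.0
G1 X19.0 Y5.0
G1 X7.0 Y5.0
G1 X7.0 Y19.0
G1 X0.0 Y19.0
G1 X0.0 Y0.0
M2 ; end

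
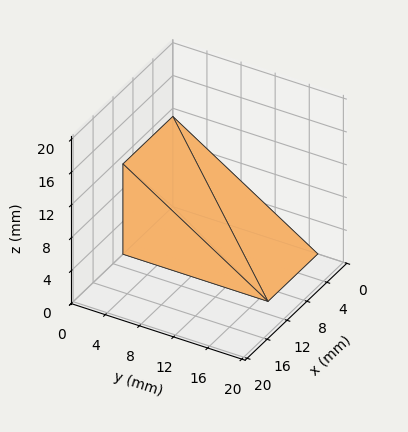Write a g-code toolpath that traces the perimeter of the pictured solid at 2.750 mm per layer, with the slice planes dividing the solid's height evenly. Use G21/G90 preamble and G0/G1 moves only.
Reading the render: the shape is a wedge (ramp): 10 × 17 mm base, rising to 11 mm along the y=0 edge and sloping linearly to z=0 at y=17 (dimensions read to the nearest mm from the axis ticks). For the g-code, the solid's height is divided into equal slices at the stated Δz and each level perimeter traced with G1 moves after a G0 lift.

; perimeter-only toolpath
G21 ; units = mm
G90 ; absolute positioning
G28 ; home
; layer 1
G0 Z2.750
G0 X0.000 Y0.000
G1 X10.000 Y0.000
G1 X10.000 Y12.750
G1 X0.000 Y12.750
G1 X0.000 Y0.000
; layer 2
G0 Z5.500
G0 X0.000 Y0.000
G1 X10.000 Y0.000
G1 X10.000 Y8.500
G1 X0.000 Y8.500
G1 X0.000 Y0.000
; layer 3
G0 Z8.250
G0 X0.000 Y0.000
G1 X10.000 Y0.000
G1 X10.000 Y4.250
G1 X0.000 Y4.250
G1 X0.000 Y0.000
M2 ; end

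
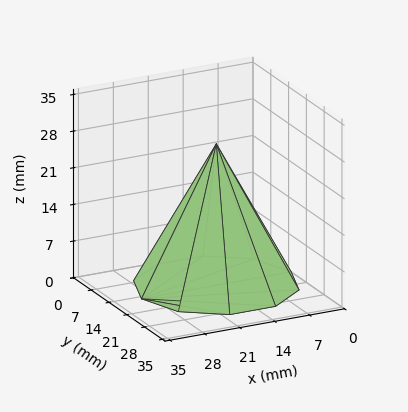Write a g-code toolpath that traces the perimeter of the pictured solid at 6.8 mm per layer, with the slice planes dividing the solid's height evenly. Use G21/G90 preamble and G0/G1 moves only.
Reading the render: the shape is a regular 10-sided pyramid, base circumscribed radius ≈ 15 mm, apex at z ≈ 27 mm (dimensions read to the nearest mm from the axis ticks). For the g-code, the solid's height is divided into equal slices at the stated Δz and each level perimeter traced with G1 moves after a G0 lift.

; perimeter-only toolpath
G21 ; units = mm
G90 ; absolute positioning
G28 ; home
; layer 1
G0 Z6.8
G0 X26.2 Y15.0
G1 X24.1 Y21.6
G1 X18.5 Y25.7
G1 X11.6 Y25.7
G1 X5.9 Y21.6
G1 X3.8 Y15.0
G1 X5.9 Y8.4
G1 X11.6 Y4.3
G1 X18.5 Y4.3
G1 X24.1 Y8.4
G1 X26.2 Y15.0
; layer 2
G0 Z13.5
G0 X22.5 Y15.0
G1 X21.1 Y19.4
G1 X17.3 Y22.1
G1 X12.7 Y22.1
G1 X8.9 Y19.4
G1 X7.5 Y15.0
G1 X8.9 Y10.6
G1 X12.7 Y7.8
G1 X17.3 Y7.8
G1 X21.1 Y10.6
G1 X22.5 Y15.0
; layer 3
G0 Z20.2
G0 X18.8 Y15.0
G1 X18.0 Y17.2
G1 X16.1 Y18.6
G1 X13.8 Y18.6
G1 X12.0 Y17.2
G1 X11.2 Y15.0
G1 X12.0 Y12.8
G1 X13.8 Y11.4
G1 X16.1 Y11.4
G1 X18.0 Y12.8
G1 X18.8 Y15.0
M2 ; end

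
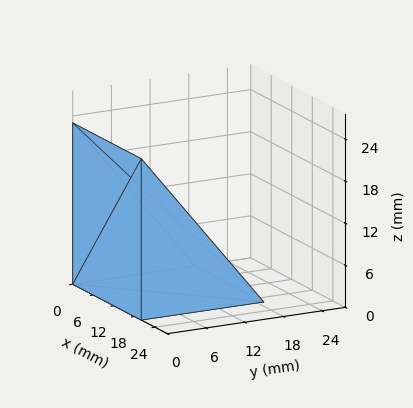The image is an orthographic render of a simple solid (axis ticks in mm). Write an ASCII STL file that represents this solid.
Reading the render: the shape is a wedge (ramp): 20 × 19 mm base, rising to 23 mm along the y=0 edge and sloping linearly to z=0 at y=19 (dimensions read to the nearest mm from the axis ticks). For the STL, each face is triangulated and given an outward normal.

solid part
  facet normal 0.0000 0.0000 -1.0000
    outer loop
      vertex 20.00 19.00 0.00
      vertex 20.00 0.00 0.00
      vertex 0.00 0.00 0.00
    endloop
  endfacet
  facet normal 0.0000 0.0000 -1.0000
    outer loop
      vertex 0.00 19.00 0.00
      vertex 20.00 19.00 0.00
      vertex 0.00 0.00 0.00
    endloop
  endfacet
  facet normal 0.0000 -1.0000 0.0000
    outer loop
      vertex 0.00 0.00 0.00
      vertex 20.00 0.00 0.00
      vertex 20.00 0.00 23.00
    endloop
  endfacet
  facet normal 0.0000 -1.0000 0.0000
    outer loop
      vertex 0.00 0.00 0.00
      vertex 20.00 0.00 23.00
      vertex 0.00 0.00 23.00
    endloop
  endfacet
  facet normal 0.0000 0.7710 0.6369
    outer loop
      vertex 0.00 0.00 23.00
      vertex 20.00 0.00 23.00
      vertex 20.00 19.00 0.00
    endloop
  endfacet
  facet normal 0.0000 0.7710 0.6369
    outer loop
      vertex 0.00 0.00 23.00
      vertex 20.00 19.00 0.00
      vertex 0.00 19.00 0.00
    endloop
  endfacet
  facet normal -1.0000 0.0000 0.0000
    outer loop
      vertex 0.00 0.00 23.00
      vertex 0.00 19.00 0.00
      vertex 0.00 0.00 0.00
    endloop
  endfacet
  facet normal 1.0000 0.0000 0.0000
    outer loop
      vertex 20.00 0.00 0.00
      vertex 20.00 19.00 0.00
      vertex 20.00 0.00 23.00
    endloop
  endfacet
endsolid part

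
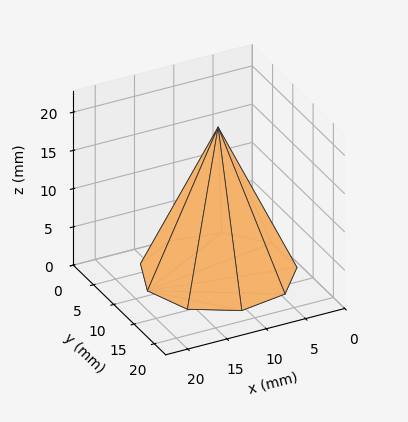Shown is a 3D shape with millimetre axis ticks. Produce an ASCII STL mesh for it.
Reading the render: the shape is a regular 9-sided pyramid, base circumscribed radius ≈ 9 mm, apex at z ≈ 19 mm (dimensions read to the nearest mm from the axis ticks). For the STL, each face is triangulated and given an outward normal.

solid part
  facet normal 0.0000 0.0000 -1.0000
    outer loop
      vertex 10.563 17.863 0.000
      vertex 15.894 14.785 0.000
      vertex 18.000 9.000 0.000
    endloop
  endfacet
  facet normal 0.0000 0.0000 -1.0000
    outer loop
      vertex 4.500 16.794 0.000
      vertex 10.563 17.863 0.000
      vertex 18.000 9.000 0.000
    endloop
  endfacet
  facet normal 0.0000 0.0000 -1.0000
    outer loop
      vertex 0.543 12.078 0.000
      vertex 4.500 16.794 0.000
      vertex 18.000 9.000 0.000
    endloop
  endfacet
  facet normal 0.0000 0.0000 -1.0000
    outer loop
      vertex 0.543 5.922 0.000
      vertex 0.543 12.078 0.000
      vertex 18.000 9.000 0.000
    endloop
  endfacet
  facet normal 0.0000 0.0000 -1.0000
    outer loop
      vertex 4.500 1.206 0.000
      vertex 0.543 5.922 0.000
      vertex 18.000 9.000 0.000
    endloop
  endfacet
  facet normal 0.0000 0.0000 -1.0000
    outer loop
      vertex 10.563 0.137 0.000
      vertex 4.500 1.206 0.000
      vertex 18.000 9.000 0.000
    endloop
  endfacet
  facet normal 0.0000 0.0000 -1.0000
    outer loop
      vertex 15.894 3.215 0.000
      vertex 10.563 0.137 0.000
      vertex 18.000 9.000 0.000
    endloop
  endfacet
  facet normal 0.8585 0.3125 0.4066
    outer loop
      vertex 18.000 9.000 0.000
      vertex 15.894 14.785 0.000
      vertex 9.000 9.000 19.000
    endloop
  endfacet
  facet normal 0.4568 0.7912 0.4066
    outer loop
      vertex 15.894 14.785 0.000
      vertex 10.563 17.863 0.000
      vertex 9.000 9.000 19.000
    endloop
  endfacet
  facet normal -0.1586 0.8997 0.4066
    outer loop
      vertex 10.563 17.863 0.000
      vertex 4.500 16.794 0.000
      vertex 9.000 9.000 19.000
    endloop
  endfacet
  facet normal -0.6999 0.5872 0.4066
    outer loop
      vertex 4.500 16.794 0.000
      vertex 0.543 12.078 0.000
      vertex 9.000 9.000 19.000
    endloop
  endfacet
  facet normal -0.9136 0.0000 0.4066
    outer loop
      vertex 0.543 12.078 0.000
      vertex 0.543 5.922 0.000
      vertex 9.000 9.000 19.000
    endloop
  endfacet
  facet normal -0.6999 -0.5872 0.4066
    outer loop
      vertex 0.543 5.922 0.000
      vertex 4.500 1.206 0.000
      vertex 9.000 9.000 19.000
    endloop
  endfacet
  facet normal -0.1586 -0.8997 0.4066
    outer loop
      vertex 4.500 1.206 0.000
      vertex 10.563 0.137 0.000
      vertex 9.000 9.000 19.000
    endloop
  endfacet
  facet normal 0.4568 -0.7912 0.4066
    outer loop
      vertex 10.563 0.137 0.000
      vertex 15.894 3.215 0.000
      vertex 9.000 9.000 19.000
    endloop
  endfacet
  facet normal 0.8585 -0.3125 0.4066
    outer loop
      vertex 15.894 3.215 0.000
      vertex 18.000 9.000 0.000
      vertex 9.000 9.000 19.000
    endloop
  endfacet
endsolid part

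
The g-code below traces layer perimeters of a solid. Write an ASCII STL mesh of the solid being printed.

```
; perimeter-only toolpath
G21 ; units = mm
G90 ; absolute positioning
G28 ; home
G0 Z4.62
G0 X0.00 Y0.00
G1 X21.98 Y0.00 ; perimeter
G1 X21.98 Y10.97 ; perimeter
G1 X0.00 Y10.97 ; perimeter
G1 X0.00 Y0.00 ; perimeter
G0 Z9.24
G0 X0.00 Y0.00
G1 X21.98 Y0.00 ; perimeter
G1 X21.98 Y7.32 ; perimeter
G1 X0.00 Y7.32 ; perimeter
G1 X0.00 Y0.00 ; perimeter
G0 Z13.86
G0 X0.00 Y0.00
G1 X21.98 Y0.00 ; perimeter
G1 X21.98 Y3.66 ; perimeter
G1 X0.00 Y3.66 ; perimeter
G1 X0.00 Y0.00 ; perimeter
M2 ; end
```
solid part
  facet normal 0.0000 0.0000 -1.0000
    outer loop
      vertex 21.98 14.63 0.00
      vertex 21.98 0.00 0.00
      vertex 0.00 0.00 0.00
    endloop
  endfacet
  facet normal 0.0000 0.0000 -1.0000
    outer loop
      vertex 0.00 14.63 0.00
      vertex 21.98 14.63 0.00
      vertex 0.00 0.00 0.00
    endloop
  endfacet
  facet normal 0.0000 -1.0000 0.0000
    outer loop
      vertex 0.00 0.00 0.00
      vertex 21.98 0.00 0.00
      vertex 21.98 0.00 18.48
    endloop
  endfacet
  facet normal 0.0000 -1.0000 0.0000
    outer loop
      vertex 0.00 0.00 0.00
      vertex 21.98 0.00 18.48
      vertex 0.00 0.00 18.48
    endloop
  endfacet
  facet normal 0.0000 0.7840 0.6207
    outer loop
      vertex 0.00 0.00 18.48
      vertex 21.98 0.00 18.48
      vertex 21.98 14.63 0.00
    endloop
  endfacet
  facet normal 0.0000 0.7840 0.6207
    outer loop
      vertex 0.00 0.00 18.48
      vertex 21.98 14.63 0.00
      vertex 0.00 14.63 0.00
    endloop
  endfacet
  facet normal -1.0000 0.0000 0.0000
    outer loop
      vertex 0.00 0.00 18.48
      vertex 0.00 14.63 0.00
      vertex 0.00 0.00 0.00
    endloop
  endfacet
  facet normal 1.0000 0.0000 0.0000
    outer loop
      vertex 21.98 0.00 0.00
      vertex 21.98 14.63 0.00
      vertex 21.98 0.00 18.48
    endloop
  endfacet
endsolid part

The G0 Z moves step by Δz≈4.62 mm. The G1 loops shrink linearly with z, so the solid tapers from its base footprint up to z≈18.5. Closing with a flat bottom cap and the tapered top and triangulating gives 8 facets — a wedge (ramp): 22 × 14.6 mm base, rising to 18.5 mm along the y=0 edge and sloping linearly to z=0 at y=14.6.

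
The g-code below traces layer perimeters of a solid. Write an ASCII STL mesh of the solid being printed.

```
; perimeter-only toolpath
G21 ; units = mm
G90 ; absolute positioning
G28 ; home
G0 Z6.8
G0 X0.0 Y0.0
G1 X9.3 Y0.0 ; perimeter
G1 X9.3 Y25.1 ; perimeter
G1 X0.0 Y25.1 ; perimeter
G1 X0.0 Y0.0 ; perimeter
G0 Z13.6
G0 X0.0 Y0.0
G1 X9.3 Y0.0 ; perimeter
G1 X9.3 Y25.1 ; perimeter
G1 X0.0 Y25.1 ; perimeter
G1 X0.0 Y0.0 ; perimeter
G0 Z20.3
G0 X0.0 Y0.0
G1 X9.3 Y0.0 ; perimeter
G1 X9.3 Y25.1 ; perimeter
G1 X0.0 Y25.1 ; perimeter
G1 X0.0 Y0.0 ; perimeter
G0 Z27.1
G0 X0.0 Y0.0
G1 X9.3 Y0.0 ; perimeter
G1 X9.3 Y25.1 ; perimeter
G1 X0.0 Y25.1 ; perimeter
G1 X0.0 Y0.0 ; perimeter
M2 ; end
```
solid part
  facet normal 0.0000 0.0000 -1.0000
    outer loop
      vertex 9.3 25.1 0.0
      vertex 9.3 0.0 0.0
      vertex 0.0 0.0 0.0
    endloop
  endfacet
  facet normal 0.0000 0.0000 -1.0000
    outer loop
      vertex 0.0 25.1 0.0
      vertex 9.3 25.1 0.0
      vertex 0.0 0.0 0.0
    endloop
  endfacet
  facet normal 0.0000 0.0000 1.0000
    outer loop
      vertex 0.0 0.0 27.1
      vertex 9.3 0.0 27.1
      vertex 9.3 25.1 27.1
    endloop
  endfacet
  facet normal 0.0000 0.0000 1.0000
    outer loop
      vertex 0.0 0.0 27.1
      vertex 9.3 25.1 27.1
      vertex 0.0 25.1 27.1
    endloop
  endfacet
  facet normal 0.0000 -1.0000 0.0000
    outer loop
      vertex 0.0 0.0 0.0
      vertex 9.3 0.0 0.0
      vertex 9.3 0.0 27.1
    endloop
  endfacet
  facet normal 0.0000 -1.0000 0.0000
    outer loop
      vertex 0.0 0.0 0.0
      vertex 9.3 0.0 27.1
      vertex 0.0 0.0 27.1
    endloop
  endfacet
  facet normal 0.0000 1.0000 0.0000
    outer loop
      vertex 9.3 25.1 27.1
      vertex 9.3 25.1 0.0
      vertex 0.0 25.1 0.0
    endloop
  endfacet
  facet normal 0.0000 1.0000 0.0000
    outer loop
      vertex 0.0 25.1 27.1
      vertex 9.3 25.1 27.1
      vertex 0.0 25.1 0.0
    endloop
  endfacet
  facet normal -1.0000 0.0000 0.0000
    outer loop
      vertex 0.0 25.1 27.1
      vertex 0.0 25.1 0.0
      vertex 0.0 0.0 0.0
    endloop
  endfacet
  facet normal -1.0000 0.0000 0.0000
    outer loop
      vertex 0.0 0.0 27.1
      vertex 0.0 25.1 27.1
      vertex 0.0 0.0 0.0
    endloop
  endfacet
  facet normal 1.0000 0.0000 0.0000
    outer loop
      vertex 9.3 0.0 0.0
      vertex 9.3 25.1 0.0
      vertex 9.3 25.1 27.1
    endloop
  endfacet
  facet normal 1.0000 0.0000 0.0000
    outer loop
      vertex 9.3 0.0 0.0
      vertex 9.3 25.1 27.1
      vertex 9.3 0.0 27.1
    endloop
  endfacet
endsolid part

The G0 Z moves step by Δz≈6.8 mm. Every layer's G1 loop is the same polygon, so the solid is a straight extrusion of it from z=0 to z≈27.1. Closing with flat bottom and top caps and triangulating gives 12 facets — a rectangular box, roughly 9.3 × 25.1 mm footprint and 27.1 mm tall.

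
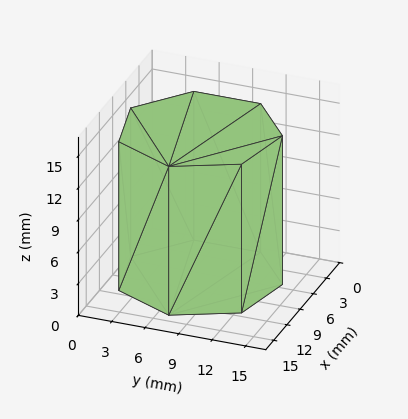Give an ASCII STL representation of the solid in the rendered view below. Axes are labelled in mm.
Reading the render: the shape is a regular 7-sided prism (a cylinder approximated with 7 flat sides), circumscribed radius ≈ 7 mm, height ≈ 14 mm (dimensions read to the nearest mm from the axis ticks). For the STL, each face is triangulated and given an outward normal.

solid part
  facet normal 0.0000 0.0000 -1.0000
    outer loop
      vertex 5.4 13.8 0.0
      vertex 11.4 12.5 0.0
      vertex 14.0 7.0 0.0
    endloop
  endfacet
  facet normal 0.0000 0.0000 -1.0000
    outer loop
      vertex 0.7 10.0 0.0
      vertex 5.4 13.8 0.0
      vertex 14.0 7.0 0.0
    endloop
  endfacet
  facet normal 0.0000 0.0000 -1.0000
    outer loop
      vertex 0.7 4.0 0.0
      vertex 0.7 10.0 0.0
      vertex 14.0 7.0 0.0
    endloop
  endfacet
  facet normal 0.0000 0.0000 -1.0000
    outer loop
      vertex 5.4 0.2 0.0
      vertex 0.7 4.0 0.0
      vertex 14.0 7.0 0.0
    endloop
  endfacet
  facet normal 0.0000 0.0000 -1.0000
    outer loop
      vertex 11.4 1.5 0.0
      vertex 5.4 0.2 0.0
      vertex 14.0 7.0 0.0
    endloop
  endfacet
  facet normal 0.0000 0.0000 1.0000
    outer loop
      vertex 14.0 7.0 14.0
      vertex 11.4 12.5 14.0
      vertex 5.4 13.8 14.0
    endloop
  endfacet
  facet normal 0.0000 0.0000 1.0000
    outer loop
      vertex 14.0 7.0 14.0
      vertex 5.4 13.8 14.0
      vertex 0.7 10.0 14.0
    endloop
  endfacet
  facet normal 0.0000 0.0000 1.0000
    outer loop
      vertex 14.0 7.0 14.0
      vertex 0.7 10.0 14.0
      vertex 0.7 4.0 14.0
    endloop
  endfacet
  facet normal 0.0000 0.0000 1.0000
    outer loop
      vertex 14.0 7.0 14.0
      vertex 0.7 4.0 14.0
      vertex 5.4 0.2 14.0
    endloop
  endfacet
  facet normal 0.0000 0.0000 1.0000
    outer loop
      vertex 14.0 7.0 14.0
      vertex 5.4 0.2 14.0
      vertex 11.4 1.5 14.0
    endloop
  endfacet
  facet normal 0.9041 0.4274 0.0000
    outer loop
      vertex 14.0 7.0 0.0
      vertex 11.4 12.5 0.0
      vertex 11.4 12.5 14.0
    endloop
  endfacet
  facet normal 0.9041 0.4274 0.0000
    outer loop
      vertex 14.0 7.0 0.0
      vertex 11.4 12.5 14.0
      vertex 14.0 7.0 14.0
    endloop
  endfacet
  facet normal 0.2118 0.9773 0.0000
    outer loop
      vertex 11.4 12.5 0.0
      vertex 5.4 13.8 0.0
      vertex 5.4 13.8 14.0
    endloop
  endfacet
  facet normal 0.2118 0.9773 0.0000
    outer loop
      vertex 11.4 12.5 0.0
      vertex 5.4 13.8 14.0
      vertex 11.4 12.5 14.0
    endloop
  endfacet
  facet normal -0.6287 0.7776 0.0000
    outer loop
      vertex 5.4 13.8 0.0
      vertex 0.7 10.0 0.0
      vertex 0.7 10.0 14.0
    endloop
  endfacet
  facet normal -0.6287 0.7776 0.0000
    outer loop
      vertex 5.4 13.8 0.0
      vertex 0.7 10.0 14.0
      vertex 5.4 13.8 14.0
    endloop
  endfacet
  facet normal -1.0000 0.0000 0.0000
    outer loop
      vertex 0.7 10.0 0.0
      vertex 0.7 4.0 0.0
      vertex 0.7 4.0 14.0
    endloop
  endfacet
  facet normal -1.0000 0.0000 0.0000
    outer loop
      vertex 0.7 10.0 0.0
      vertex 0.7 4.0 14.0
      vertex 0.7 10.0 14.0
    endloop
  endfacet
  facet normal -0.6287 -0.7776 0.0000
    outer loop
      vertex 0.7 4.0 0.0
      vertex 5.4 0.2 0.0
      vertex 5.4 0.2 14.0
    endloop
  endfacet
  facet normal -0.6287 -0.7776 0.0000
    outer loop
      vertex 0.7 4.0 0.0
      vertex 5.4 0.2 14.0
      vertex 0.7 4.0 14.0
    endloop
  endfacet
  facet normal 0.2118 -0.9773 0.0000
    outer loop
      vertex 5.4 0.2 0.0
      vertex 11.4 1.5 0.0
      vertex 11.4 1.5 14.0
    endloop
  endfacet
  facet normal 0.2118 -0.9773 0.0000
    outer loop
      vertex 5.4 0.2 0.0
      vertex 11.4 1.5 14.0
      vertex 5.4 0.2 14.0
    endloop
  endfacet
  facet normal 0.9041 -0.4274 0.0000
    outer loop
      vertex 11.4 1.5 0.0
      vertex 14.0 7.0 0.0
      vertex 14.0 7.0 14.0
    endloop
  endfacet
  facet normal 0.9041 -0.4274 0.0000
    outer loop
      vertex 11.4 1.5 0.0
      vertex 14.0 7.0 14.0
      vertex 11.4 1.5 14.0
    endloop
  endfacet
endsolid part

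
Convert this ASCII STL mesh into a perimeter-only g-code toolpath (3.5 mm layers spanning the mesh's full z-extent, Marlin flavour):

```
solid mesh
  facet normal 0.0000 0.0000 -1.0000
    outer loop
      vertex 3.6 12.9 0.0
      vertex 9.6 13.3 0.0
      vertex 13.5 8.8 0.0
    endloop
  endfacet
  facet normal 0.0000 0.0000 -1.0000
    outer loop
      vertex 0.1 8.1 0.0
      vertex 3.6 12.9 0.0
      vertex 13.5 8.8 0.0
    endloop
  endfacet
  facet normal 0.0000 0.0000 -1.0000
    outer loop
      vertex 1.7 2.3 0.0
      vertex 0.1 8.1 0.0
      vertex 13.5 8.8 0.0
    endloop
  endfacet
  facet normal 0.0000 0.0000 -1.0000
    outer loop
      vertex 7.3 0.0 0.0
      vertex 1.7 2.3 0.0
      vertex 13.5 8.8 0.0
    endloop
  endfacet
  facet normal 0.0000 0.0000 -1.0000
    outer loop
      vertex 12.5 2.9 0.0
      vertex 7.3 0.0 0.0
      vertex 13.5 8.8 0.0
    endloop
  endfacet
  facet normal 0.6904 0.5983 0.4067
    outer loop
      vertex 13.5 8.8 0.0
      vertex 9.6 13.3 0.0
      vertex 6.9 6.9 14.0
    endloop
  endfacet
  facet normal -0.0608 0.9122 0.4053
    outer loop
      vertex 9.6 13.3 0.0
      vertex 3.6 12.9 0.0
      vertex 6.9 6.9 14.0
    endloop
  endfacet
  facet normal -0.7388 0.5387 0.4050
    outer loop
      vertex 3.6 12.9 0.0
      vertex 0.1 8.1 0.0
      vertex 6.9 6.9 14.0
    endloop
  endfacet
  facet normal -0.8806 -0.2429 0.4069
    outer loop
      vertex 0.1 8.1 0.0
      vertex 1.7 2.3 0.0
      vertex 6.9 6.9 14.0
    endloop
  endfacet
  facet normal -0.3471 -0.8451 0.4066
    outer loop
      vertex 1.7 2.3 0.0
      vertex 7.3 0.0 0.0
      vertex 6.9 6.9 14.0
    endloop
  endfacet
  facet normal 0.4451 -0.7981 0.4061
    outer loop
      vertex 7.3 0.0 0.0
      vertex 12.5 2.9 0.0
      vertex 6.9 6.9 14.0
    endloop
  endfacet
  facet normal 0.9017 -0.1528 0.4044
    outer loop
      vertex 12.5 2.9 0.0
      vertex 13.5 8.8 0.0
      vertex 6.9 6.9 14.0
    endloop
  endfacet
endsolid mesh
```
; perimeter-only toolpath
G21 ; units = mm
G90 ; absolute positioning
G28 ; home
; layer 1
G0 Z3.5
G0 X11.8 Y8.3
G1 X8.9 Y11.7
G1 X4.4 Y11.4
G1 X1.8 Y7.8
G1 X3.0 Y3.5
G1 X7.2 Y1.7
G1 X11.1 Y3.9
G1 X11.8 Y8.3
; layer 2
G0 Z7.0
G0 X10.2 Y7.9
G1 X8.2 Y10.1
G1 X5.2 Y9.9
G1 X3.5 Y7.5
G1 X4.3 Y4.6
G1 X7.1 Y3.5
G1 X9.7 Y4.9
G1 X10.2 Y7.9
; layer 3
G0 Z10.5
G0 X8.6 Y7.4
G1 X7.6 Y8.5
G1 X6.1 Y8.4
G1 X5.2 Y7.2
G1 X5.6 Y5.8
G1 X7.0 Y5.2
G1 X8.3 Y5.9
G1 X8.6 Y7.4
M2 ; end

The solid is a regular 7-sided pyramid, base circumscribed radius ≈ 6.9 mm, apex at z ≈ 14 mm. Slicing at Δz = 3.5 mm — 4 equal slices spanning the solid's height, so layer i sits at z = i·h/4 — gives 3 non-empty perimeters. Each is a 7-segment closed polygon; G0 lifts to the layer z and rapids to the start vertex, then G1 traces the edges. The cross-section shrinks linearly with z (the slice at the apex is degenerate and omitted).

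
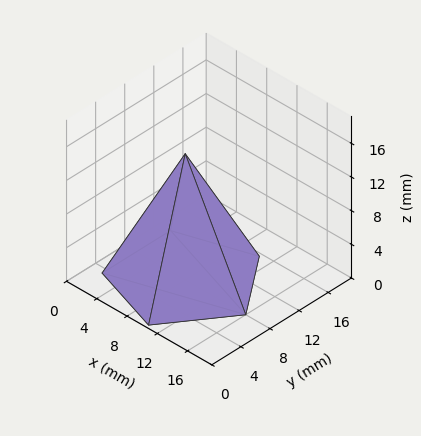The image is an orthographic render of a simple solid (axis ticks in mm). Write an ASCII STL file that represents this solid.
Reading the render: the shape is a regular 5-sided pyramid, base circumscribed radius ≈ 8 mm, apex at z ≈ 15 mm (dimensions read to the nearest mm from the axis ticks). For the STL, each face is triangulated and given an outward normal.

solid part
  facet normal 0.0000 0.0000 -1.0000
    outer loop
      vertex 1.53 12.70 0.00
      vertex 10.47 15.61 0.00
      vertex 16.00 8.00 0.00
    endloop
  endfacet
  facet normal 0.0000 0.0000 -1.0000
    outer loop
      vertex 1.53 3.30 0.00
      vertex 1.53 12.70 0.00
      vertex 16.00 8.00 0.00
    endloop
  endfacet
  facet normal 0.0000 0.0000 -1.0000
    outer loop
      vertex 10.47 0.39 0.00
      vertex 1.53 3.30 0.00
      vertex 16.00 8.00 0.00
    endloop
  endfacet
  facet normal 0.7428 0.5398 0.3961
    outer loop
      vertex 16.00 8.00 0.00
      vertex 10.47 15.61 0.00
      vertex 8.00 8.00 15.00
    endloop
  endfacet
  facet normal -0.2842 0.8731 0.3962
    outer loop
      vertex 10.47 15.61 0.00
      vertex 1.53 12.70 0.00
      vertex 8.00 8.00 15.00
    endloop
  endfacet
  facet normal -0.9182 0.0000 0.3961
    outer loop
      vertex 1.53 12.70 0.00
      vertex 1.53 3.30 0.00
      vertex 8.00 8.00 15.00
    endloop
  endfacet
  facet normal -0.2842 -0.8731 0.3962
    outer loop
      vertex 1.53 3.30 0.00
      vertex 10.47 0.39 0.00
      vertex 8.00 8.00 15.00
    endloop
  endfacet
  facet normal 0.7428 -0.5398 0.3961
    outer loop
      vertex 10.47 0.39 0.00
      vertex 16.00 8.00 0.00
      vertex 8.00 8.00 15.00
    endloop
  endfacet
endsolid part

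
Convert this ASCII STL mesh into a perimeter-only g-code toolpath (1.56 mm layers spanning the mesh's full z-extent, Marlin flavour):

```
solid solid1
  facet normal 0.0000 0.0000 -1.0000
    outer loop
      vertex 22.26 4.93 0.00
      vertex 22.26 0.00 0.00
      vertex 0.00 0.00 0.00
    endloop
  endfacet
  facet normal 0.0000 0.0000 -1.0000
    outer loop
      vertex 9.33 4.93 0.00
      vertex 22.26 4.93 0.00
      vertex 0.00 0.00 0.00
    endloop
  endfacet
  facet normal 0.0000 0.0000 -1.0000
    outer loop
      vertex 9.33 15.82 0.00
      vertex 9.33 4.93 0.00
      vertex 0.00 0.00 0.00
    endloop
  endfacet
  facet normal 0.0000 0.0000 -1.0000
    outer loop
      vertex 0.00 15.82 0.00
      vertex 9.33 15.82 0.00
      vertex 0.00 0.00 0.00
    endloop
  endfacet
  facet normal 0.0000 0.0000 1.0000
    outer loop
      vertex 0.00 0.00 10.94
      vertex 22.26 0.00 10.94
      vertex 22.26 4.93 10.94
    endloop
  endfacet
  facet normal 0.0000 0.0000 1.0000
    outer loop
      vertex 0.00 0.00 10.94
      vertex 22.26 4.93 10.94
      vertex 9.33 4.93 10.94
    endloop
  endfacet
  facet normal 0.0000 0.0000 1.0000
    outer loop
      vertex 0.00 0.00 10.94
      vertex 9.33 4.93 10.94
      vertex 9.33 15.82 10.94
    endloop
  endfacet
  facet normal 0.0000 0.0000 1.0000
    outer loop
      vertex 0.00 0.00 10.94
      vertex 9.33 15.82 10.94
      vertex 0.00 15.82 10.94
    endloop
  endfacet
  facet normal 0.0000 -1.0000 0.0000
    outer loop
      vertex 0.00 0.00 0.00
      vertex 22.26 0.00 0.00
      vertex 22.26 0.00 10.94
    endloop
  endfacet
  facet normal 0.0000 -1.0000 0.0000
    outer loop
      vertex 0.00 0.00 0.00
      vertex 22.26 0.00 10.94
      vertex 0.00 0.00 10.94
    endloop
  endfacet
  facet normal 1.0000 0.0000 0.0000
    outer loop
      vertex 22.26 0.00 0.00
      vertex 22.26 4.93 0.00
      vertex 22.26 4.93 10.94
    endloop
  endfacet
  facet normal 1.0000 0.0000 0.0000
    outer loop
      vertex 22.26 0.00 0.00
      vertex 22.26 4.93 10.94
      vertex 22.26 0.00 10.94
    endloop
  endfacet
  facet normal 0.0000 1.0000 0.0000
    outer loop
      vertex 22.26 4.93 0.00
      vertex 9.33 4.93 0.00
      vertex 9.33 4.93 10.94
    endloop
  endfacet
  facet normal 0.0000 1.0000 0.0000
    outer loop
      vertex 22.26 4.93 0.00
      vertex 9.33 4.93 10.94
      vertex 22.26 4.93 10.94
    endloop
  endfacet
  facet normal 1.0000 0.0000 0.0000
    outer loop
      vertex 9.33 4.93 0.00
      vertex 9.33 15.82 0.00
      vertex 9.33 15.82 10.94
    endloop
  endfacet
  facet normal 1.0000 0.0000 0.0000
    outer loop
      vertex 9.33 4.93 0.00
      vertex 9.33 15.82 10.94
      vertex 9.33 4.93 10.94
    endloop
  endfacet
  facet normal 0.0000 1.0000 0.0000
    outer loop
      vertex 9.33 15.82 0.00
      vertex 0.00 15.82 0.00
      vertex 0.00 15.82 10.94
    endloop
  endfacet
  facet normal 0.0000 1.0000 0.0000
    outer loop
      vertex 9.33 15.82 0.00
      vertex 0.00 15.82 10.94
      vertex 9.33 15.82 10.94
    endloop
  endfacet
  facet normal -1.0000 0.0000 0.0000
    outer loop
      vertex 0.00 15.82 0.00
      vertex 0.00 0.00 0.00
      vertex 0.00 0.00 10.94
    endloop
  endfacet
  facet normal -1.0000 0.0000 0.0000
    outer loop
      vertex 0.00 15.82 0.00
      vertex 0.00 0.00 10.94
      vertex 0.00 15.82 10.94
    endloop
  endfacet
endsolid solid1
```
; perimeter-only toolpath
G21 ; units = mm
G90 ; absolute positioning
G28 ; home
; layer 1
G0 Z1.56
G0 X0.00 Y0.00
G1 X22.26 Y0.00
G1 X22.26 Y4.93
G1 X9.33 Y4.93
G1 X9.33 Y15.82
G1 X0.00 Y15.82
G1 X0.00 Y0.00
; layer 2
G0 Z3.13
G0 X0.00 Y0.00
G1 X22.26 Y0.00
G1 X22.26 Y4.93
G1 X9.33 Y4.93
G1 X9.33 Y15.82
G1 X0.00 Y15.82
G1 X0.00 Y0.00
; layer 3
G0 Z4.69
G0 X0.00 Y0.00
G1 X22.26 Y0.00
G1 X22.26 Y4.93
G1 X9.33 Y4.93
G1 X9.33 Y15.82
G1 X0.00 Y15.82
G1 X0.00 Y0.00
; layer 4
G0 Z6.25
G0 X0.00 Y0.00
G1 X22.26 Y0.00
G1 X22.26 Y4.93
G1 X9.33 Y4.93
G1 X9.33 Y15.82
G1 X0.00 Y15.82
G1 X0.00 Y0.00
; layer 5
G0 Z7.81
G0 X0.00 Y0.00
G1 X22.26 Y0.00
G1 X22.26 Y4.93
G1 X9.33 Y4.93
G1 X9.33 Y15.82
G1 X0.00 Y15.82
G1 X0.00 Y0.00
; layer 6
G0 Z9.38
G0 X0.00 Y0.00
G1 X22.26 Y0.00
G1 X22.26 Y4.93
G1 X9.33 Y4.93
G1 X9.33 Y15.82
G1 X0.00 Y15.82
G1 X0.00 Y0.00
; layer 7
G0 Z10.94
G0 X0.00 Y0.00
G1 X22.26 Y0.00
G1 X22.26 Y4.93
G1 X9.33 Y4.93
G1 X9.33 Y15.82
G1 X0.00 Y15.82
G1 X0.00 Y0.00
M2 ; end

The solid is an L-shaped prism: outer 22.3 × 15.8 mm, arm thicknesses ≈ 4.93 mm (horizontal) and 9.33 mm (vertical), extruded 10.9 mm in z. Slicing at Δz = 1.56 mm — 7 equal slices spanning the solid's height, so layer i sits at z = i·h/7 — gives 7 non-empty perimeters. Each is a 6-segment closed polygon; G0 lifts to the layer z and rapids to the start vertex, then G1 traces the edges.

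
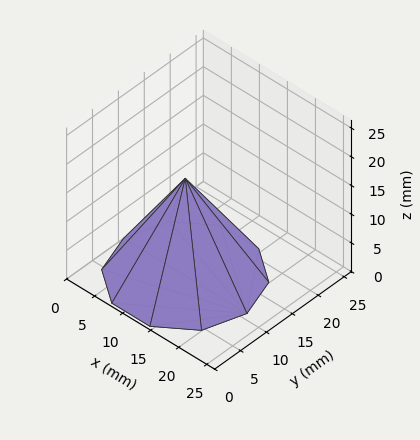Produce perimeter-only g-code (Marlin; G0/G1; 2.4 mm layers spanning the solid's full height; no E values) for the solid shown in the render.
Reading the render: the shape is a regular 10-sided pyramid, base circumscribed radius ≈ 11 mm, apex at z ≈ 17 mm (dimensions read to the nearest mm from the axis ticks). For the g-code, the solid's height is divided into equal slices at the stated Δz and each level perimeter traced with G1 moves after a G0 lift.

; perimeter-only toolpath
G21 ; units = mm
G90 ; absolute positioning
G28 ; home
; layer 1
G0 Z2.4
G0 X20.4 Y11.0
G1 X18.6 Y16.6
G1 X13.9 Y20.0
G1 X8.1 Y20.0
G1 X3.4 Y16.6
G1 X1.6 Y11.0
G1 X3.4 Y5.4
G1 X8.1 Y2.0
G1 X13.9 Y2.0
G1 X18.6 Y5.4
G1 X20.4 Y11.0
; layer 2
G0 Z4.9
G0 X18.9 Y11.0
G1 X17.4 Y15.6
G1 X13.4 Y18.5
G1 X8.6 Y18.5
G1 X4.6 Y15.6
G1 X3.1 Y11.0
G1 X4.6 Y6.4
G1 X8.6 Y3.5
G1 X13.4 Y3.5
G1 X17.4 Y6.4
G1 X18.9 Y11.0
; layer 3
G0 Z7.3
G0 X17.3 Y11.0
G1 X16.1 Y14.7
G1 X12.9 Y17.0
G1 X9.1 Y17.0
G1 X5.9 Y14.7
G1 X4.7 Y11.0
G1 X5.9 Y7.3
G1 X9.1 Y5.0
G1 X12.9 Y5.0
G1 X16.1 Y7.3
G1 X17.3 Y11.0
; layer 4
G0 Z9.7
G0 X15.7 Y11.0
G1 X14.8 Y13.8
G1 X12.5 Y15.5
G1 X9.5 Y15.5
G1 X7.2 Y13.8
G1 X6.3 Y11.0
G1 X7.2 Y8.2
G1 X9.5 Y6.5
G1 X12.5 Y6.5
G1 X14.8 Y8.2
G1 X15.7 Y11.0
; layer 5
G0 Z12.1
G0 X14.1 Y11.0
G1 X13.5 Y12.9
G1 X12.0 Y14.0
G1 X10.0 Y14.0
G1 X8.5 Y12.9
G1 X7.9 Y11.0
G1 X8.5 Y9.1
G1 X10.0 Y8.0
G1 X12.0 Y8.0
G1 X13.5 Y9.1
G1 X14.1 Y11.0
; layer 6
G0 Z14.6
G0 X12.6 Y11.0
G1 X12.3 Y11.9
G1 X11.5 Y12.5
G1 X10.5 Y12.5
G1 X9.7 Y11.9
G1 X9.4 Y11.0
G1 X9.7 Y10.1
G1 X10.5 Y9.5
G1 X11.5 Y9.5
G1 X12.3 Y10.1
G1 X12.6 Y11.0
M2 ; end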